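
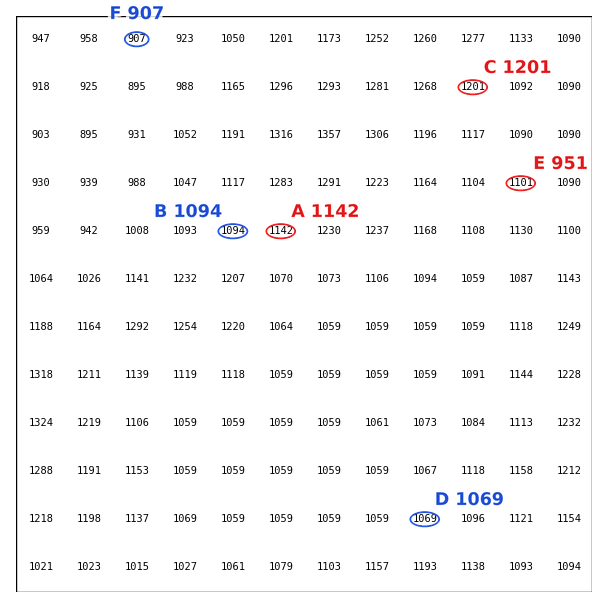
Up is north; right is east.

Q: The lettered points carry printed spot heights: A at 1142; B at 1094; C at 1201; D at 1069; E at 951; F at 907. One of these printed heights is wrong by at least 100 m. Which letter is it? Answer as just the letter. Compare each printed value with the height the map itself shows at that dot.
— E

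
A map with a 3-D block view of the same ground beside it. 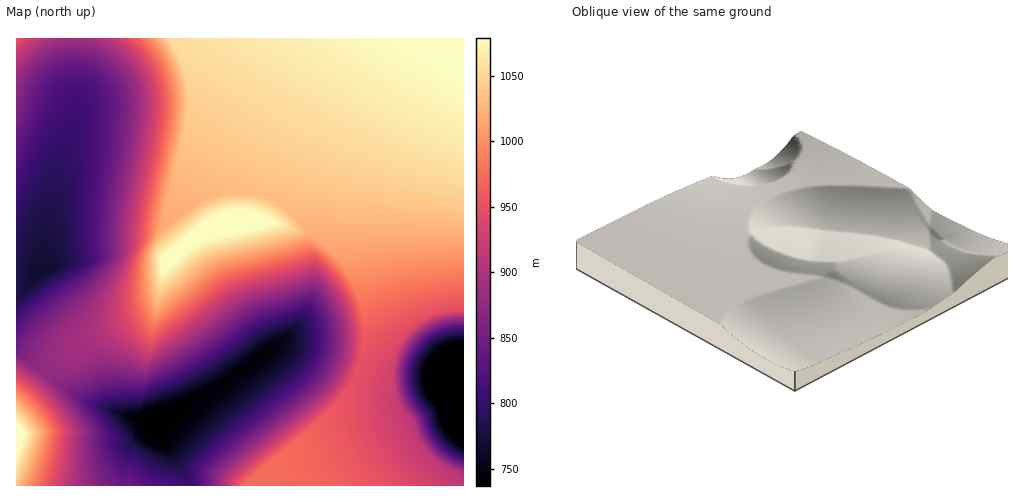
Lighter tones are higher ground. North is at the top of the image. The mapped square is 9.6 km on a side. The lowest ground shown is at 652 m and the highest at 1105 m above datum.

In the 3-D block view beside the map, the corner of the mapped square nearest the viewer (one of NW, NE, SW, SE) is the NW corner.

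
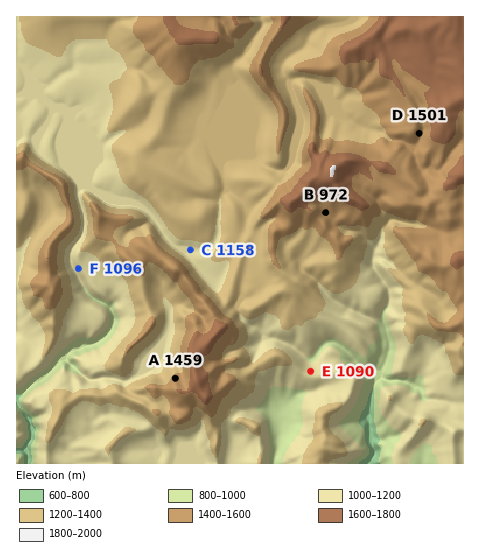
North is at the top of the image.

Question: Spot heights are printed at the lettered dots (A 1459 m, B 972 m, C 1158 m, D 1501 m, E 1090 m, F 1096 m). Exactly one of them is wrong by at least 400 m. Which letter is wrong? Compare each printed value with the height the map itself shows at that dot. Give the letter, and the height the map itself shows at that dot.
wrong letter B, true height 1472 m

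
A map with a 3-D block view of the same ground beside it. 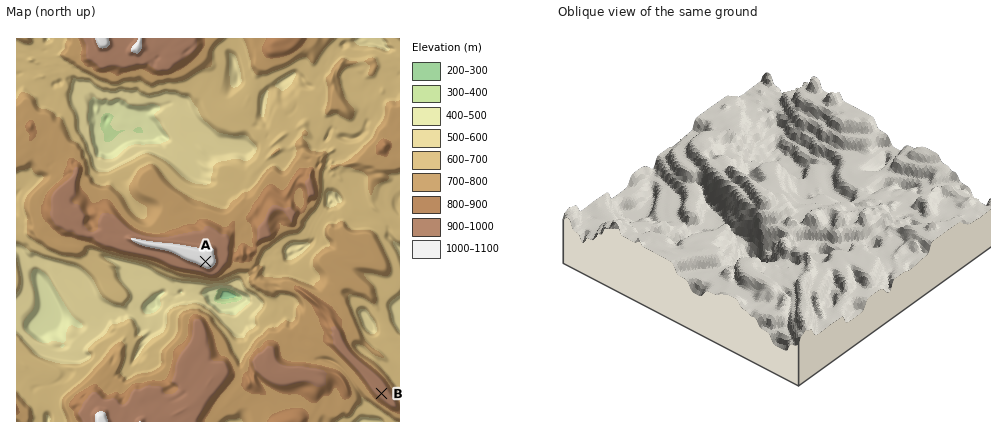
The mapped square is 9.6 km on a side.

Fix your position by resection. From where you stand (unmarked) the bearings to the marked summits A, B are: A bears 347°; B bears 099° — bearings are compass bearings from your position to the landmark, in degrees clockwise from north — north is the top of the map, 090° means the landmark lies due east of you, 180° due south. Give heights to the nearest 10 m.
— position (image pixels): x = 230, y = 370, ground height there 850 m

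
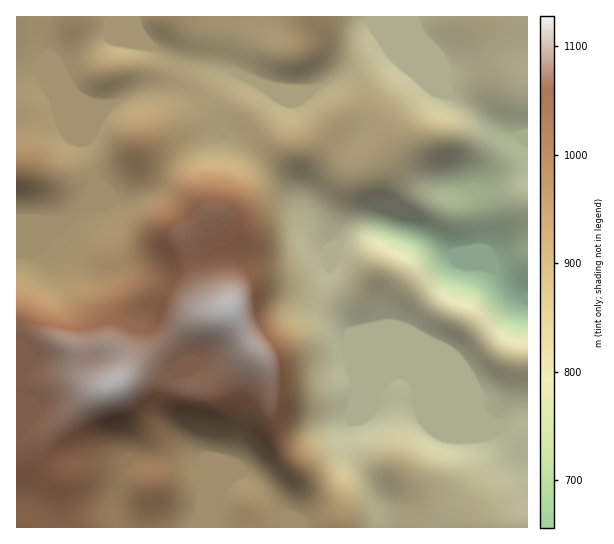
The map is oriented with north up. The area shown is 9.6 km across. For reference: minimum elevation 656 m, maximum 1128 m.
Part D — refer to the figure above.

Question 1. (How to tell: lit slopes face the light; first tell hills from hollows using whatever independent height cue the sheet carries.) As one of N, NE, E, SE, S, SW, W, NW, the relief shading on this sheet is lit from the N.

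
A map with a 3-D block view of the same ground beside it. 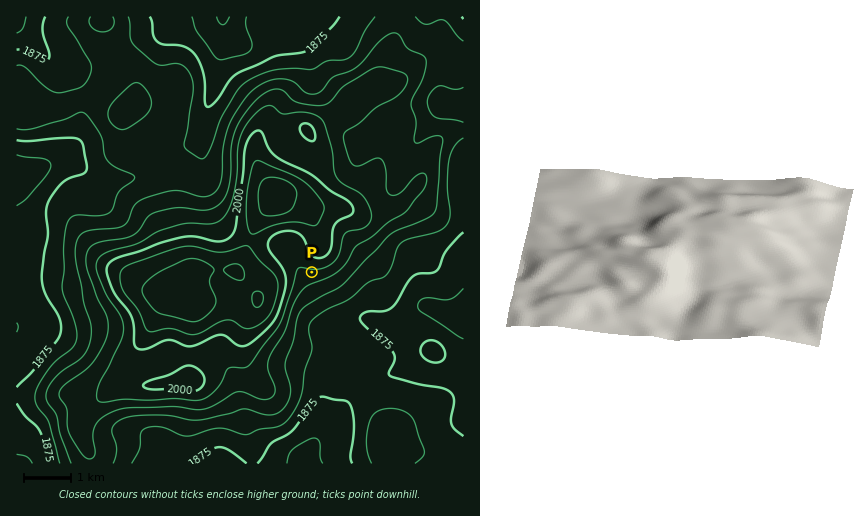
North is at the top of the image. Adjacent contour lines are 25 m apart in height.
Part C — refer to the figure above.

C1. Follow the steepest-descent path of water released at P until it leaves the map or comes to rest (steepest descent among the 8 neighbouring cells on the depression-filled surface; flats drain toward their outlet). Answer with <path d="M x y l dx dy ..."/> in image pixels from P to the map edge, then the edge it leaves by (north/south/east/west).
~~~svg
<path d="M312 272l0 12 21 21 1 3 10 11 25 0 14 6 17 0 20-18 12 0 8 5 11 3 12 1"/>
exit: east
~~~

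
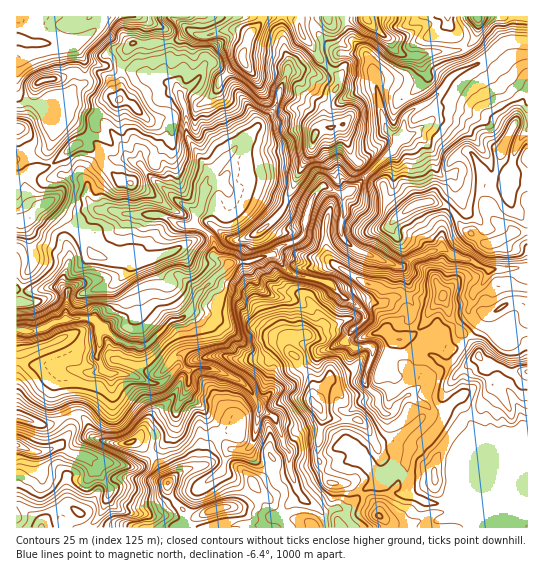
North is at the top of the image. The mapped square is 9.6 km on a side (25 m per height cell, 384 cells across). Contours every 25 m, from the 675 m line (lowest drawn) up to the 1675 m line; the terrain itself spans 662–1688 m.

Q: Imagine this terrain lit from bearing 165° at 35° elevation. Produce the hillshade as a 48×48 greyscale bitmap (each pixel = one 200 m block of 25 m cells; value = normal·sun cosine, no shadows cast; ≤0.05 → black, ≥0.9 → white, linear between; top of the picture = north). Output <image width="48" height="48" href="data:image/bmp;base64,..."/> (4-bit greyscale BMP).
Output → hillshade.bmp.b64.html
<image width="48" height="48" href="data:image/bmp;base64,Qk32BAAAAAAAAHYAAAAoAAAAMAAAADAAAAABAAQAAAAAAIAEAAATCwAAEwsAABAAAAAAAAAAAAAAABEREQAiIiIAMzMzAERERABVVVUAZmZmAHd3dwCIiIgAmZmZAKqqqgC7u7sAzMzMAN3d3QDu7u4A////AId5qrgyE1d5nO3cqpiGeHqqmIiZmJmZmIZXmZlERXiYZpu7qqh3iZmIiIiJmZmZmXVEdlhlVnq3QiRoqqmJq8p1Z3iamZmZmWdlVVaHZmm5hkNIqZmavMuXeIm7qZmZmXiHd3V3ZERry5Z3eJipqZmZmZmaqZmZmXZ3Z4d3dkEWq7h1WKiJqIiKqZiJqZmZmUVVV5vMzJUzaJhkWIhoqZmaqph4qZmZmXmoesy73bhTV4mYV3l3qpqqmah3qpmZmd3duJgwGJlkV4q7ZmqXrLu6iamHi6qqqdy7uWMAAXh1VnmadHiZrMy4d5mYeau7y5ZEeGRDADeFRXiJhaiqu7l2h4iZiJq7zFQzIzV2MAOGNnd2h4mamqh3qoiaqImrrGZmQ0Z3UgA4NmQ0umZniqh6q6mZupiqq2eId2ZmVFUWUyJZvLh2eph6urqYnMqqqniZmZeZh4mFhVm8zLumV3m3qaqpebupd5qqqqiqllaYiKu7u7qnQlSViqqpdop1Q3iruqh1ZkRWQyEjiqmalCSIerqZh1ZUVREmmqlovKQ0MgAEaZiLu4WMmaqZmWRoiLpiJGmazdpEVmQVZnZ3mtsmmImqqXeZmf/9eJvLq824V4dTRERFd3pDR4iruYmrqf///v/durzdl4ZCMiRXZBSXZoiMuYiJqaq92+/+27zNx3YiJFZ2Qli6mHd6qpd3iKuq2pvO7cu723URBFMBOLuphlZ3eqh3d73d7cur7+3M7bYgAAA2vcpjIjVVRph4iJvMy8zLve7u7Lp2MAOLzZQSSIQiRHvMy5qquqqpmave3c7v+1MkZjN6vetUabzu7cu7upmIiIdorNze//ogVkrN3d3arMu8zN3MupmYd3dTScdVrv6SWHirzMzcqqiJqrzdyoeHd2eZZ6ZBF93ESpQ0es3MuHiIeInOypmau7u7uIiFIY3XGJMjRa3dt3mYeXeLy6vO7uyruYmYY0zbEoVGZEermIiIiIdmmqvN7rq9uoiZhUnudblXhkI2eIiJmJmXiru6qazcu5mZl0bv7N+iVlQ0iImamIiau7uod83cy6mZmGS//9/3A0VVmZiamZh4vcqZmavMvLqZmYaP/+zdc0VVapebmLqFa7qqu6q6vcupiIds/+yayFZVNWd5psqXRZqrvMu63d3Kh4hnzuy5m4d2Q0ZWuJiJdHqszMu73u7sqHd1isy5nKqXdmZUikaZl2m8zJmazu7t7GdkVlmpvdqpiHd1R1ipmGi7uYiIm+7e/3V2aFNpq+25mIh2RnvLqWWIh5mad73O77RmaaZpmL7riId3Z0e8y4ZWeJqrlnzt7edWaMuZmJrdqIiIeEI2iXdnmaq7uFne28p4l5uqq7vN25iIh3QhNFeJu7u7u4esqryquGmrzdzN7tqIh4hlVDNovMzM3rh5q73MqpnMzcmave64iJmZmWEVZ3ic3upou7vLrNz92ph3iL7bqqqqqqYRIjWImqlmrNupvc3uuImYib7u3aqZmrpQATaoVVZkfdyZvL3siIipib7v7g=="/>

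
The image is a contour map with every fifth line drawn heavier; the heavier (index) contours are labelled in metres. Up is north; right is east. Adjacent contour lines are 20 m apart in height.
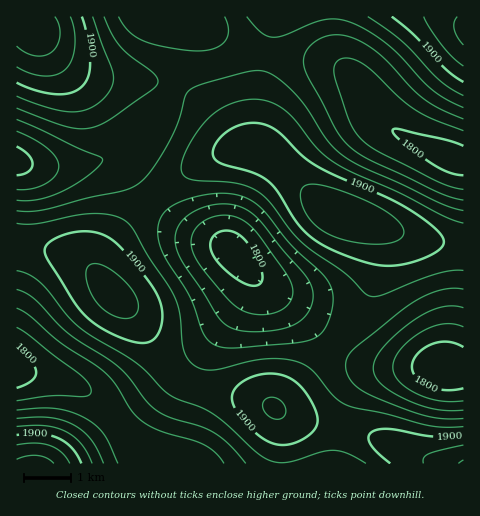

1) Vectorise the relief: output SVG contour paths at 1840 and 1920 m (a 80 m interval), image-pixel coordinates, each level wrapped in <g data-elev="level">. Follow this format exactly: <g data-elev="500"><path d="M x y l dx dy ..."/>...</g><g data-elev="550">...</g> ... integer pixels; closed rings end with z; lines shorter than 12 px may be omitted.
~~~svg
<g data-elev="1840"><path d="M118 463l-15-30-8-8-12-8-14-6-15-3-37 2"/><path d="M463 410l-15 1-14-2-29-10-15-8-9-7-6-8-2-8 3-10 8-11 14-15 18-13 12-7 13-5 12-1 10 2"/><path d="M250 332l-18-4-11-8-37-55-6-13-3-14 3-11 9-11 14-8 14-4 13 0 11 2 11 6 13 12 20 26 22 24 6 11 2 9-1 11-5 9-7 7-8 5-12 3z"/><path d="M17 308l12 8 33 28 43 28 11 13 16 26 10 10 19 10 43 14 12 8 8 10"/><path d="M463 200l-14-3-16-7-65-31-19-13-13-16-28-54-4-12 1-10 8-11 13-7 14-1 15 4 13 6 13 10 31 34 12 10 16 10 23 10"/><path d="M17 119l63 30 20 8 3 3-4 6-10 9-27 17-23 7-22 1"/><path d="M225 17l3 14-3 10-5 5-6 3-17 2-31-4-23-7-14-9-11-14"/></g><g data-elev="1920"><path d="M70 463l-9-11-12-7-14-2-18 2"/><path d="M463 445l-35 9-4 4-1 5"/><path d="M275 419l5 0 4-2 2-5-1-5-6-8-6-2-4 1-6 4 0 7 5 7z"/><path d="M119 318l11 0 7-5 1-8-3-11-10-12-14-12-12-6-9 1-3 4-1 7 2 9 4 10 12 14z"/><path d="M371 244l15 0 12-4 5-5-1-8-7-9-11-8-34-16-32-10-10 1-6 3-2 7 3 12 5 10 10 10 10 7 12 5z"/><path d="M17 67l14 6 14 3 11-1 10-6 6-9 3-14-1-15-4-14"/><path d="M424 17l6 11 13 19 10 11 10 8"/></g>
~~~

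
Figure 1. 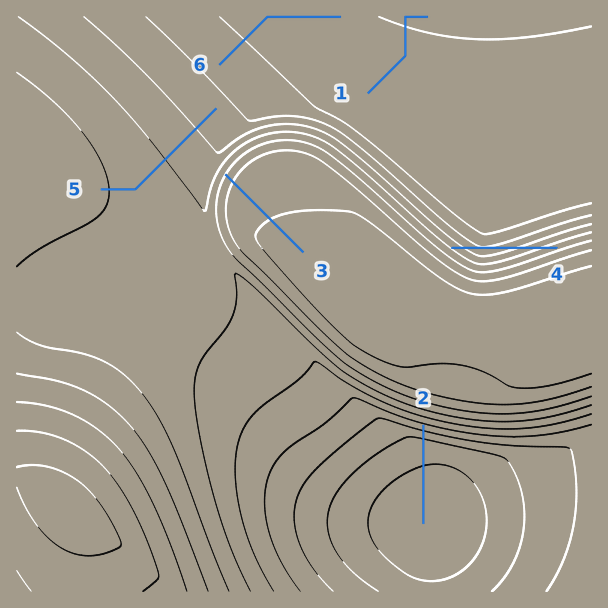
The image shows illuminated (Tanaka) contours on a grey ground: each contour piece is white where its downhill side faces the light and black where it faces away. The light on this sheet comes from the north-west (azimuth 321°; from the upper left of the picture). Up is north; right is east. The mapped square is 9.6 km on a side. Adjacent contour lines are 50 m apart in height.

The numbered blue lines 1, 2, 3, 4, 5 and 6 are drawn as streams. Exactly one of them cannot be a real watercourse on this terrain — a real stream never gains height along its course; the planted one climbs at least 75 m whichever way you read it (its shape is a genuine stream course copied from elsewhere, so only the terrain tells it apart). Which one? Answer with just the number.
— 4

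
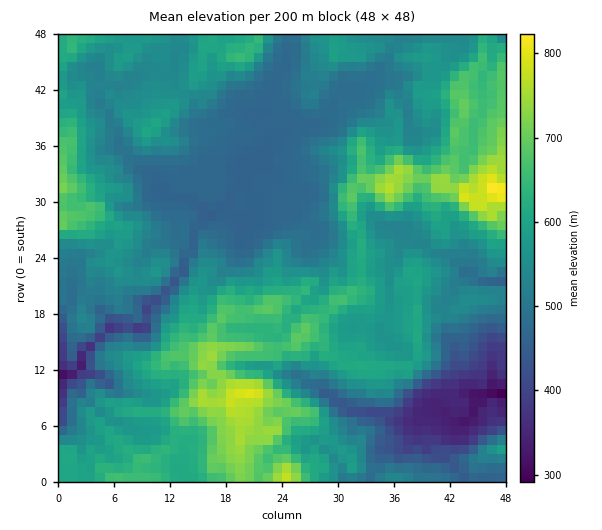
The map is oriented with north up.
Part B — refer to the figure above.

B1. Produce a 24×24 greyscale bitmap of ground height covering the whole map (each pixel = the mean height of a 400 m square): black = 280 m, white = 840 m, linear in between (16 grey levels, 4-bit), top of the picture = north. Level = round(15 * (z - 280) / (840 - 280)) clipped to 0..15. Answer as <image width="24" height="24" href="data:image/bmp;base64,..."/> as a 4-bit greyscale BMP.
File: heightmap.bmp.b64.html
<image width="24" height="24" href="data:image/bmp;base64,Qk2WAQAAAAAAAHYAAAAoAAAAGAAAABgAAAABAAQAAAAAACABAAATCwAAEwsAABAAAAAAAAAAAAAAABEREQAiIiIAMzMzAERERABVVVUAZmZmAHd3dwCIiIgAmZmZAKqqqgC7u7sAzMzMAN3d3QDu7u4A////AJmqqpm8vMmHZmZVVZiJmZm8uqiIZEREZ2eIiJm8zJiHZDIiNVeImbvN27p1QyIiIkZ3iKzN3KdVZkIiESRHiZvMuWZoiHUyIjNomqzKmYiZmYhUM0RWaKu7qqqYiIhVQ1dER5m6qqqYiIhmVWZmRYiqq6mpmIh3dmZndmiIiZmJmIh2Zmd3d1d2eHd4mIh2Z3d4dlZlV2ZomHd3eKmIdlVVVVVoh3eImrqXZVVVVVVqiYiazbqIZVVVVVVqrLq93rmHVVVVVVVpvMvL3ah2ZmVVVVZ4qaiqvKh2iHZVVVVnmHeLq5h3iHZVVVVWZ3eLq4d3eHdlVVZVZ3ibq4d3d3h2ZWZlZmiKqod4d3iJhVeHdniIqpmIh3iZl1eId3d3mA=="/>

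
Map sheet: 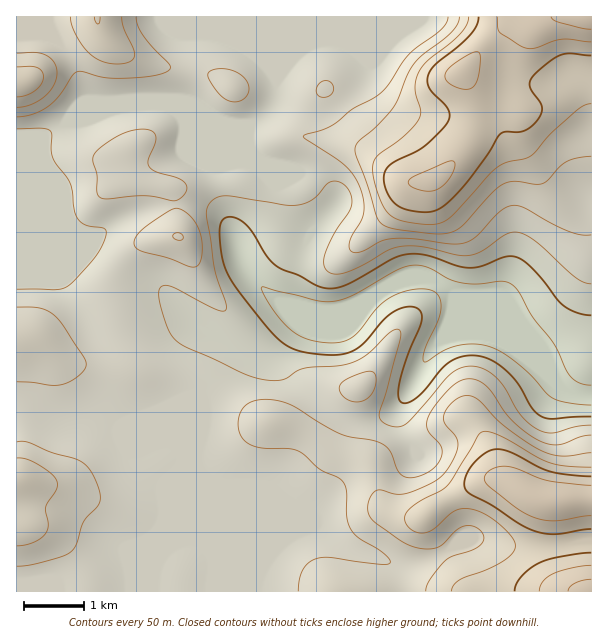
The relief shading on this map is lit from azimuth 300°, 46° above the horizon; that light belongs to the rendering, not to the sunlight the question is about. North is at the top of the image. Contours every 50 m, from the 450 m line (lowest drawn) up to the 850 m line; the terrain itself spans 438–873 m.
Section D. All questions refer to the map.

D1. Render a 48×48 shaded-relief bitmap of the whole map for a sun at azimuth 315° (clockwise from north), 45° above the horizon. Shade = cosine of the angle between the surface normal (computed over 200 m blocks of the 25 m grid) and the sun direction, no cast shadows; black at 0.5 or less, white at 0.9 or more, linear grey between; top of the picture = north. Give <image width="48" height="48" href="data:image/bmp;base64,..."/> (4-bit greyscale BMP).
<image width="48" height="48" href="data:image/bmp;base64,Qk32BAAAAAAAAHYAAAAoAAAAMAAAADAAAAABAAQAAAAAAIAEAAATCwAAEwsAABAAAAAAAAAAAAAAABEREQAiIiIAMzMzAERERABVVVUAZmZmAHd3dwCIiIgAmZmZAKqqqgC7u7sAzMzMAN3d3QDu7u4A////AHiIiId4iIiIiIiImqqZmYiau6qaq7vLu3d3iId4iIiIiIiImqqZmZiau7qqq7zMy1Vmd3eIiIiIiIiImaqZmYiImqu7q7u8zERVZ3eIiIiIiIiIiZmZiHdlZ5mqqpmZqmVVZnd3iIiIiIiIiImYh3dlRGiJmHZmZ3dmZmd3eIiIiIiIiIiZh3iHQ0Z3dmVDM4d2Zmd3eIiIiIiIiIiZmZmqdDRWZmVUM2ZmZmd3iIiIiIiIiIiKqprMuWVWZ3iHd2ZmZnd4iIiIiIiIiHeJqpm93Lh3iJmqqnd3d3eIiIiIiIh4iId4mYis3typmZq7zJiIiHeIiIiIiHd3eId4mHeKze7bqZmrzKmZmIiIiIiIiHd2d4iImYd4m93cqZmsy5mJmIiIiIiIiIdmZ4iJmZiIiavLqIm8zIiIiIiIiIiIiZh3Z4iIiZmqmImph4m83Yh3eIiIiIiIiaqYiIiHdnm8y5mHdnirzHd3d3d3d4iIiaqqmIiHVEe97bqHZmeaqnd3d3d3d3iIiZqqqZmYdCON7tuHZmeIiHd3Z3d3d3eIiJmaqpqqliFa7uyYdneId2Z3d3iId3iIiIiZmqu8yVEnzuyph3iIh2Znd4iIiIiIiIiImrvN3IMUnNy5iIiIiHd3eIiIiIiIiIiIiaq87bYiabupmIiIiIh3eIiId3iIiHd3iJmaztlCR4mYiIiIiJmHeIiHd3d4d3d3iIiInNyENoiIiIiId6qYiIiHd3d3d3d3iHd3isy4VniIiIiId6qZmYh3d3d3d2d3d2VEZ5u6h3d3iIiId5mZmph3d3d2Zmd3ZmUxJGiZh2Zmd4iId4iIiqmHZmZlRWiHZ3dSACVndlREV4iHd4iIiKqHZmZUNHiHd5mFIAEkREMzRneHd4iIiJqodmZTJHiId5qpYgAAEiIiRXd3d4iIiImqqYdTJHiId4q7ljEAASMzRWd3d4iIh3eau7l0NGeIdnm8uWMhESMzRWd3d4iIiGVomql1RWd3dmeby4ZDMhIzRWd3d4iImYZWZ4dlVWd3d2Z6u5dlQhEjRWd2d4iImZh3d3dmZ3d4iHZoqqmHZCESRWZmZoiIiZiIiIiHiIiIiIdnm7uph0ISNVZmZoiIiYiHd4iIiIiHd3d3m8y7qXQiNFVWZoiJmZmHZmiIiIiHdnd4q8zLupZDRVRWZ4iJqqqphleIiIiYd3iaq7u7u6hlVURFZ1Z4mau6qHeIiIiamYmqqqu7u6l2ZlQ0VhJGiImqqYeId2eKqYiaq7qqqph3d2VERQADZ4iIiIiIdlVomYeJq7upmId3eIdlVSEBNmZmZmd3h2VnmZh4msy6h3ZmeId3dnUhNVVERVZniYZ3mpmHib3cuXZmd3d3d6lkVlVERWeImYh4iamIiKzu7KhmZ2VWd7qHd2VVZ4iZmYiIiJmYiJvf/9p2ZmREVaqYiHZmZ4mZmIiIiIiIiIm9//2nd2QzRIiImYdlZ4iIiIiIiIiIiIib3v/JiHZURIiJmYZVZ4iIiIiIiIiIiIiJvf/bmIhlVQ=="/>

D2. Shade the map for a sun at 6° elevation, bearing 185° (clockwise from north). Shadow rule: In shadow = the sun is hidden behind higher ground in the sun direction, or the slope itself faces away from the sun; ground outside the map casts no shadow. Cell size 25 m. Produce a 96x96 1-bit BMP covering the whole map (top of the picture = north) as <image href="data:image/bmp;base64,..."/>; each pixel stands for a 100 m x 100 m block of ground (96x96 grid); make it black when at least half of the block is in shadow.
<image width="96" height="96" href="data:image/bmp;base64,Qk2+BAAAAAAAAD4AAAAoAAAAYAAAAGAAAAABAAEAAAAAAIAEAAATCwAAEwsAAAIAAAAAAAAA////AAAAAAAAAAAAAAAAAAAAAAAAAAAAAAAAAAAAAA8AAAAAAAAB4AAAAf8AAAAAAAAH8AD4B/8AAAAAAAAP4AD+D/8AAAAAAAAPgAB+B/8AAAAAAAAOAAB+A/8AAAAAAAAAAAAcAf8AAAAAAAAAAAAAAH8AAAAAAAAAAAAAAB8AAAAAAAAAAAAAAAMAAAAAAAAAAAAAAAAAAAAAAAAAAAAAAAAAAAAAAAAAAAAAAAAAAAAAAAAAAfgAAAAAAAAAAAAAA/4AAAAAAAAAAAAAA/8AAP8AAAAAAAAAA/8AA/8AAAAAAAAAA/+AD/8AAAAAAAAAA//AH///gAAAAAAAAf//////gAAAAAAAAf//////gAAAAAAAAP//////gAAAAAAAAP//////AAAAAAAAPH//////AAAAAAAAfj4f///+AAAAAAAA/wAP///8AAAAAAAAf4AH//9wAAAAAAAAP8AH//9gAAAAAAAAD/AH//8AAAAAAH8AB/4P//8AAAAAAf8AAf////8AAAAAA/8AAP////8AAAAAA/4AAP////8AAAAAA/4AAH////8AAAAAAfwDgH////8AAAAAAfw/4D////8AAAAAAP3/8B////8AAAAAAH//8B////8AAAAAAB//8A////8AAAAAAA//+A////8AAAAAAB//+Af///8AAAAAAD///Af///8AAAAAAH///gP///8AAAAAAP///wP////8AAAAAf///4H////+AAAAA////+H////+AAAAB/h///D////+AAAAD+AD//j//+D+AAAAD8AA//h//4D+AAAAH4AAP/g//gD8AAAAPwAAD/ge/AB4AAAAPwAAA/AAcAAAAAAAPgAAAOAAAAAAAAAAPAAAAAAAAAAAAAAAPAAAAAAAAAAAAAAAOAAAAAAAAAAAAAAAAAAAAAAAAAAAAAAAAAAAAAAAAAAAAAAAAAAAAAAAAAAAAAf/AAAAAAAAAAAAAAf/AAABAAAAAAAAAAP+AAAAAAAAAAAAAAH+AAAAAAAAAAAAAAA8AAAAAAAAAAAAAAAAAAAAAAAAAAAAAAAAAAAAAAAAAAAAAAAAAAAAAAAAAAAAAAAAAAAAAAAAAAAAAAB/AAAAAAAAAAAAAAB+AAAAA+AAAAAAAAB8AAAAB/gAAAAAAAA4AAAAD/gAAAAAAAAgAAAAD/gAAAAAAAAAAAAAD/gAAAAACAAAAAAAD/gAAAAAH/gAAAAAB/gAAAAAD/8AAAAAB/AAAAAAA/+AAAAAA/AAAAAAAf+AAAAAA+AAAAAAAH8AAAAAEIAAAAAAAA4AAAAAOAAAAAAAAAAAAAAAHAAAAAAAAAAAAAAAHAAAAAAAAAAAAAAADAAAAAAAAAAAAAAAAAAAAADgAAAADgAAAPAAAAD8AAAAHgAAAP8AAAD+AAAAPgAAAP/AAAD+AADAPAAAAP/gAAD+AAfAGAAAAP/wAAD+AB/AAAAAAH/4AAD8AD+AAAAAAH/4AAD8AD8AAAAAAH/4AAB4AB4AAAAAAD/4AABwAAAAAAAAAD/4AAA="/>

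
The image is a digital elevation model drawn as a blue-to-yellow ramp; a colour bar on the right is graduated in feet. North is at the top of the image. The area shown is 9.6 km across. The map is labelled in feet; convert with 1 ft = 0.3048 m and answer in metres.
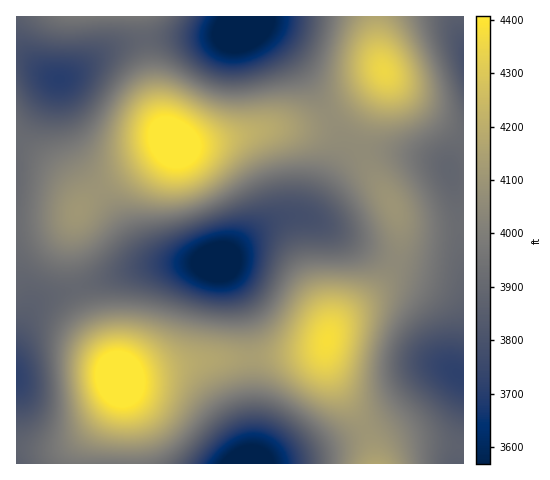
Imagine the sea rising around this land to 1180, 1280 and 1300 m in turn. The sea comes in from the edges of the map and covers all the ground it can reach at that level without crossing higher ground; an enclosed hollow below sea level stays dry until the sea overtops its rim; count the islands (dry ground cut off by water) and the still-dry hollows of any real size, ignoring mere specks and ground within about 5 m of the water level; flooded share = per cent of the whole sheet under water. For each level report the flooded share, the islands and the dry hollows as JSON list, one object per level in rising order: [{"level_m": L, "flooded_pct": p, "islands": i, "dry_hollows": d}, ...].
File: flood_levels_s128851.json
[{"level_m": 1180, "flooded_pct": 17, "islands": 0, "dry_hollows": 1}, {"level_m": 1280, "flooded_pct": 85, "islands": 4, "dry_hollows": 0}, {"level_m": 1300, "flooded_pct": 90, "islands": 4, "dry_hollows": 0}]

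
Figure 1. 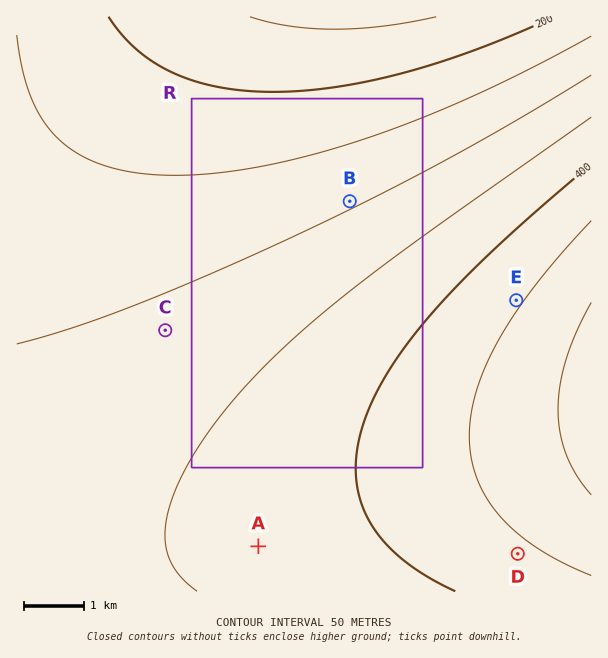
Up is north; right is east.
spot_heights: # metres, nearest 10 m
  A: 370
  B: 290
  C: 310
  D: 440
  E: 440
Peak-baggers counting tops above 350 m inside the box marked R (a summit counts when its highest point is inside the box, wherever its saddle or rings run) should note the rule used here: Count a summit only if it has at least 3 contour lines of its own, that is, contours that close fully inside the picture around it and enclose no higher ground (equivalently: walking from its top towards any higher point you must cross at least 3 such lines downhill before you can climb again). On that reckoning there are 0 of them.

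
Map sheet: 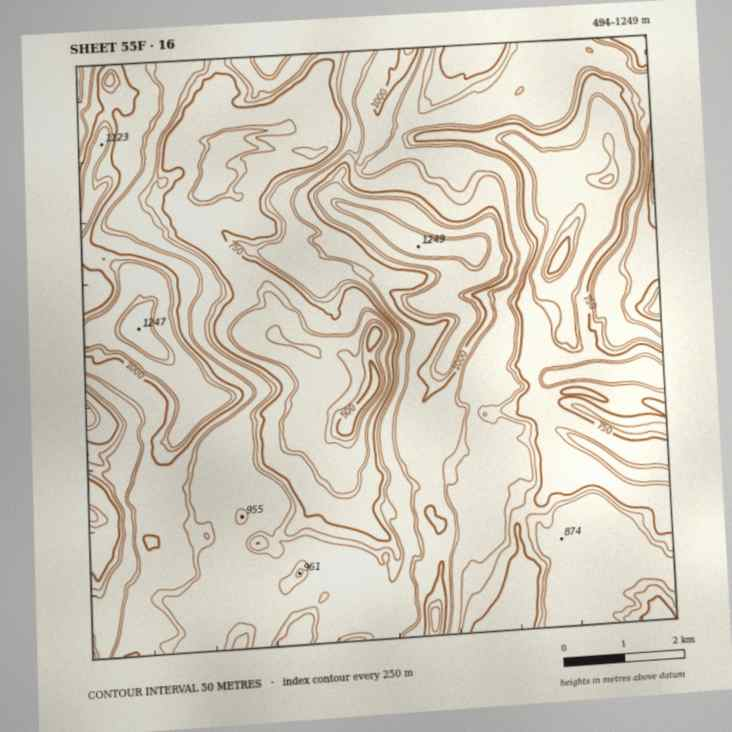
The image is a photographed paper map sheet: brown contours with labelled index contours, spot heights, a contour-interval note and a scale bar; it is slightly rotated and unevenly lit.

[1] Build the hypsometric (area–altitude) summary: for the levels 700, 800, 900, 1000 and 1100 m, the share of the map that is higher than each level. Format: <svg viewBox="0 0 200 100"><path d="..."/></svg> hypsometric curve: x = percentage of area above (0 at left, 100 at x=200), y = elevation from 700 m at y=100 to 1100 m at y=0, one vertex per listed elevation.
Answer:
<svg viewBox="0 0 200 100"><path d="M174 100l-49-25-66-25-35-25-10-25"/></svg>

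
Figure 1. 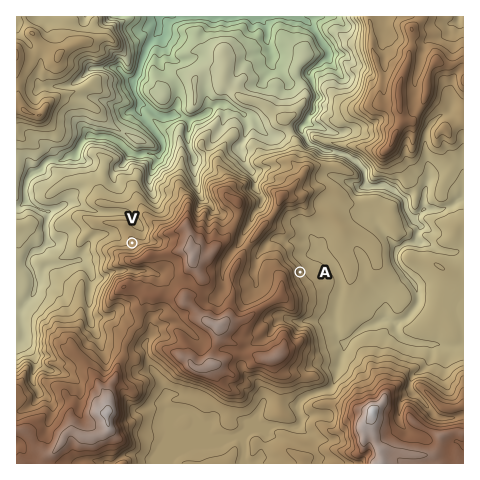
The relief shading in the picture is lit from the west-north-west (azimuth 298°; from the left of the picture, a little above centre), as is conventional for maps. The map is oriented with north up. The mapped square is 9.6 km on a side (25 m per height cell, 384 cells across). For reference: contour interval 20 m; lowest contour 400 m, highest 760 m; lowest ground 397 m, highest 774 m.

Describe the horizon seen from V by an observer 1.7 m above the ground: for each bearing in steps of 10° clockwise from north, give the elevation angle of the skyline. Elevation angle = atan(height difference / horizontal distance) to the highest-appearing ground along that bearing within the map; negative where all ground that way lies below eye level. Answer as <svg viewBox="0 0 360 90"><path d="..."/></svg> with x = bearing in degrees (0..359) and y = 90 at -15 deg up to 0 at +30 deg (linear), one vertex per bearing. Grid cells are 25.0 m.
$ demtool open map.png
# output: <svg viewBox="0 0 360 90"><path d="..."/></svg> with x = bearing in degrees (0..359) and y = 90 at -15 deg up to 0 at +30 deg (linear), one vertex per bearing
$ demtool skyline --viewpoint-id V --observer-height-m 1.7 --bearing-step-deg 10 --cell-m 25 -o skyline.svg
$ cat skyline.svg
<svg viewBox="0 0 360 90"><path d="M0 64l10 0 10-2 10-2 10-2 10-1 10-3 10-5 10 0 10 0 10-1 10-7 10-4 10-2 10 0 10 1 10 0 10 1 10 1 10 1 10 2 10 2 10 4 10 3 10 4 10 4 10 5 10 1 10 0 10 1 10-1 10-1 10-3 10 0 10 0 10 1"/></svg>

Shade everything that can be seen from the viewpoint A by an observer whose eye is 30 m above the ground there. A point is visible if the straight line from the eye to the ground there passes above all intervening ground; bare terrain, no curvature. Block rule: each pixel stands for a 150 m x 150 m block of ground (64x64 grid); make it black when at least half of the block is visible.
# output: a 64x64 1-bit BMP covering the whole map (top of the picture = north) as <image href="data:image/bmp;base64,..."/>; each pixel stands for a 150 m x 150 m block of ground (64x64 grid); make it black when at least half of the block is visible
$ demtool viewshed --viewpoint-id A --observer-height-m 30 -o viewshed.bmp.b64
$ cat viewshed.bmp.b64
<image width="64" height="64" href="data:image/bmp;base64,Qk0+AgAAAAAAAD4AAAAoAAAAQAAAAEAAAAABAAEAAAAAAAACAAATCwAAEwsAAAIAAAAAAAAA////AAAAAAAAAAAAAAAAAAAAAAAAAYAAAAAAAAAGAAAAAAAAAAAAAAAAAAAAAAANAAAAAAAGwAcAAAAAAALAAAAAAAAAA2AAAAAAAAAH8B8AAAAAAAf4PwAAAAAAB/g/AAAAAAAH/n8AAAAAAB/+PwAAAAAAA/8fAAAAAAAD/98AAAAAAB///wAAAAAAD///AAAAAACH//4AAAAAAEZ//gAAAAAABx/+AAAAAAAHx/8AAAAAAAfmfwAAAAAAD/8/AAAAAAA//z8AAAAAA///PwAAAAAD//4/AAAAAAP//H8AAAAAA//4fAAAAAAD//j4AAAAAAf/8fAAAAAAA//wAwAAAAAB//AfAAAAAD//4B8AAAAAH/8EHgAAAAAP/gwfAAAAAAf8HA8AAAAAB8A8AwAAAAAHwnANAAAAAAJ+ABgAAAAAAAgBmAAAAAAAAAOeAAAAAAABH94AAAAAAAQf3gAAAAAAAD+fAAAAAAAAfp8AAAAAAACEnwAAAAAAAASUAAAAAAAADIwAAAAAAAAQAAAAAAAAAP4AAAAAAAAB/gAAAAAAAAA2AAAAAAAAAAYAAAAAAAAABgAAAAAAAAAAAQAAAAAAAAAAAAAAAAAAEAAAAAAAAAAwAAAAAAAAAGAAAAAAAAAAYAAAAAAAAABgAAAAAAAAAGAAAAAAAAAAYAAAAAAAAABAAA=="/>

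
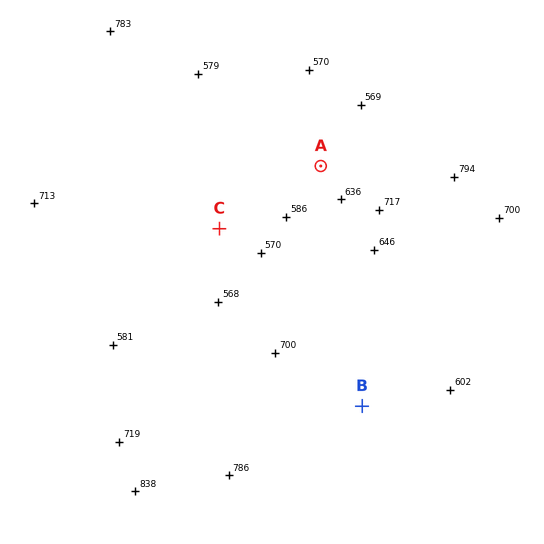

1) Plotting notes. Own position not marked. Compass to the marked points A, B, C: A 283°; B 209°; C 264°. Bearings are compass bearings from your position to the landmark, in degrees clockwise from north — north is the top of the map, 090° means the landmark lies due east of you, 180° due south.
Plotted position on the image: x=475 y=202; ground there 760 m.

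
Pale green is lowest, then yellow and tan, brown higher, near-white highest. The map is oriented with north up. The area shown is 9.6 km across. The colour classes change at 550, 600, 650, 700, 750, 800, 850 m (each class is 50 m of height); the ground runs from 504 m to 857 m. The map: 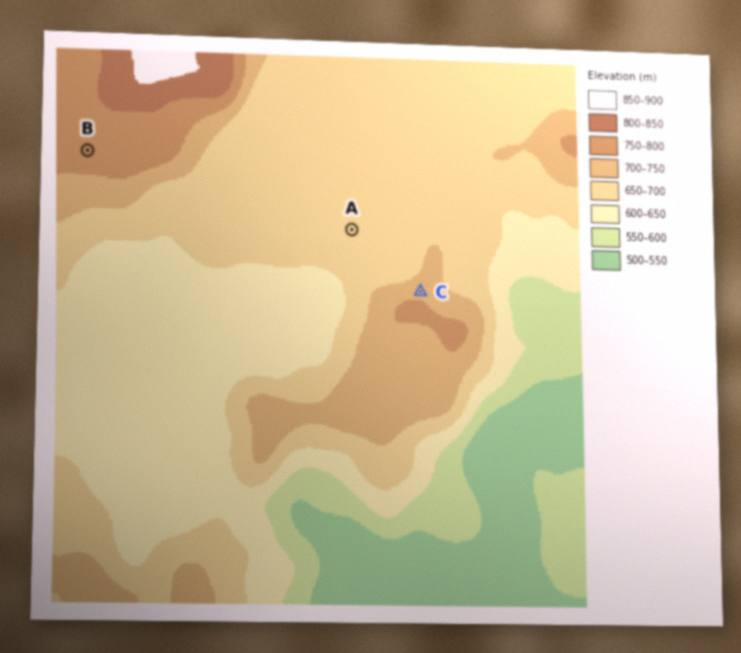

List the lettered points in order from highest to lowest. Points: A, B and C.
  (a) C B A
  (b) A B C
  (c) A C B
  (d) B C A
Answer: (d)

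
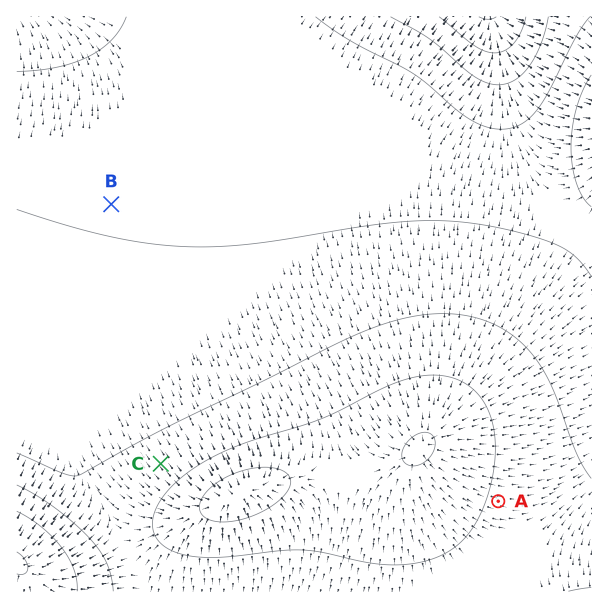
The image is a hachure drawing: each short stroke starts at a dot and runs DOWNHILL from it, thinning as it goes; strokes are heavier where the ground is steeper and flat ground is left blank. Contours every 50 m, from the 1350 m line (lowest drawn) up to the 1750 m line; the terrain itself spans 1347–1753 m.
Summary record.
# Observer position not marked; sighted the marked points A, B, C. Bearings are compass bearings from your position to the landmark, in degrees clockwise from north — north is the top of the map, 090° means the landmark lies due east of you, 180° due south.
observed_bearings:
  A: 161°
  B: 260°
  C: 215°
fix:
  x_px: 378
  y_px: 156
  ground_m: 1530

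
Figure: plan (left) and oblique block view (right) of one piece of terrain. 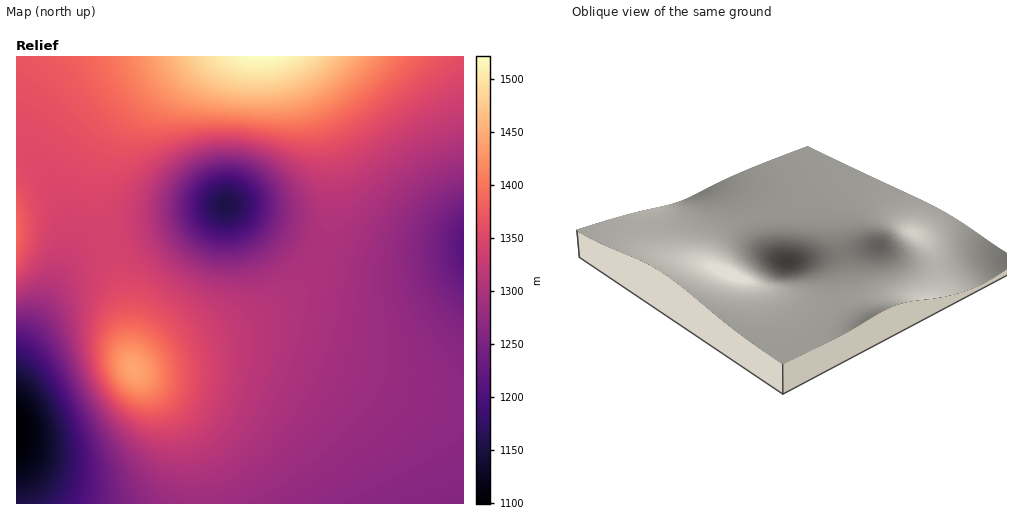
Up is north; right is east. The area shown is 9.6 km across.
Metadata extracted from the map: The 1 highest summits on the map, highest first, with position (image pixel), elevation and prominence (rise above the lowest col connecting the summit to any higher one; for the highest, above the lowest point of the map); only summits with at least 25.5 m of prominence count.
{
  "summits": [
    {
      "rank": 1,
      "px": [133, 369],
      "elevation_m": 1443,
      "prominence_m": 103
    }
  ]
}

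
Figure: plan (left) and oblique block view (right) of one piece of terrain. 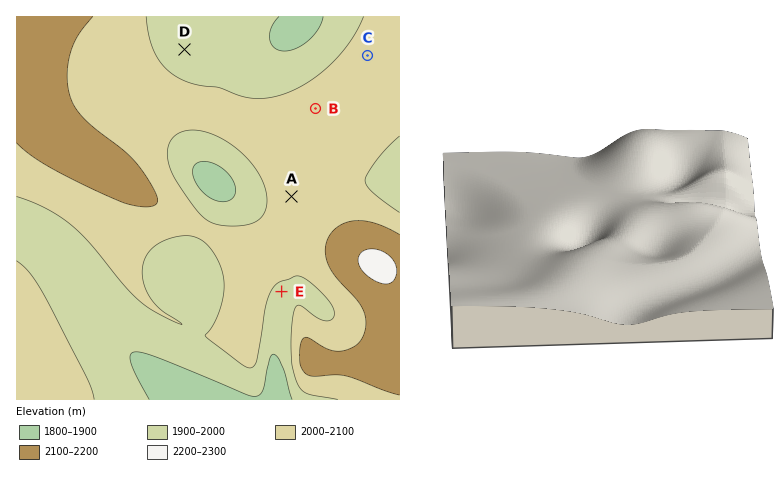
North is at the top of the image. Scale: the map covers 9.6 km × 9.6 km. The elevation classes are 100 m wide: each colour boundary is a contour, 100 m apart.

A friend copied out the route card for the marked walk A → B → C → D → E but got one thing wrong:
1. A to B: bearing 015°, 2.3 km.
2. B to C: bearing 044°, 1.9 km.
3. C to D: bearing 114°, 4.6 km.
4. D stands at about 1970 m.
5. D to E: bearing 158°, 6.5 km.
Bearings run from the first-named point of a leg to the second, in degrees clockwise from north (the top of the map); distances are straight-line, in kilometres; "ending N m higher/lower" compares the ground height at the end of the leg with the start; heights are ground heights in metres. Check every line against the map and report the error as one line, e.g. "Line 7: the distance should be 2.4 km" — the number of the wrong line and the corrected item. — Line 3: the bearing should be 272°.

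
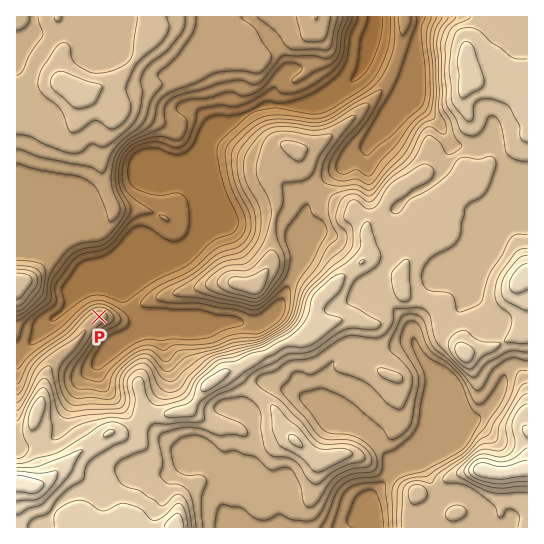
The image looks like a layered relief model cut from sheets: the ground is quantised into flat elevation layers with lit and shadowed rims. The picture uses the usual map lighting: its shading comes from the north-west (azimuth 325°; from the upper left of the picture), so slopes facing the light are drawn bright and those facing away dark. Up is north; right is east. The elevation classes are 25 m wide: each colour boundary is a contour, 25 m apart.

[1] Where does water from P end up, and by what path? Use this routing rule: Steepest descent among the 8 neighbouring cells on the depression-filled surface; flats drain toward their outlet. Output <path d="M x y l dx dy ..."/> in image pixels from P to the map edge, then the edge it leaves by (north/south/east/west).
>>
<path d="M99 317l15-15 0-3 8 0 67-66 0-3 1-1 0-59 36-36 1 0 24-23 6-2 13-2 1-1 39 0 1-1 4 0 12-6 12-8 4-4 2 0 5-5 1 0 8-8 6-9 2-11 2-1 1-10 3-5 1-9 1-2 0-10"/>
exit: north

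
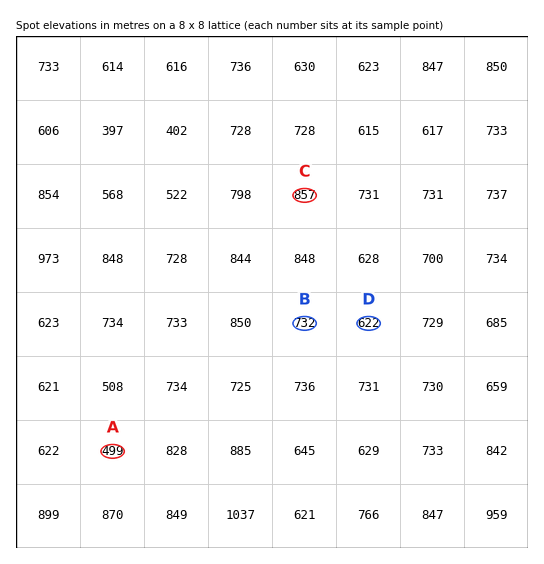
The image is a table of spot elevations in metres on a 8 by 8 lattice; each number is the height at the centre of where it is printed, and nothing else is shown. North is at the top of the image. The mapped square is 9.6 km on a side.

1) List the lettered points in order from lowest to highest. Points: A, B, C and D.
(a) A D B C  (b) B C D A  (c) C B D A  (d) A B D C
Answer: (a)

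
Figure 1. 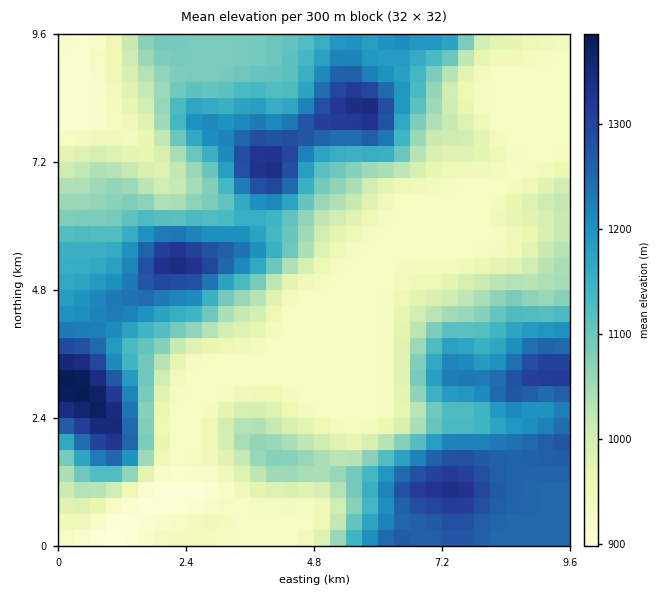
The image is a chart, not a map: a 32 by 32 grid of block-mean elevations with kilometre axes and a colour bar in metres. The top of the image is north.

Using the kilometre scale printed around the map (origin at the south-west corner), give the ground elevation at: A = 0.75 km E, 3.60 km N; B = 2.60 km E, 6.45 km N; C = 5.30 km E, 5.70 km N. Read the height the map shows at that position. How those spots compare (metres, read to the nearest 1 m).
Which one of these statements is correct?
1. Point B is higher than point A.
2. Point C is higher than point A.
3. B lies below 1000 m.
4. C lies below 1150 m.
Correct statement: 4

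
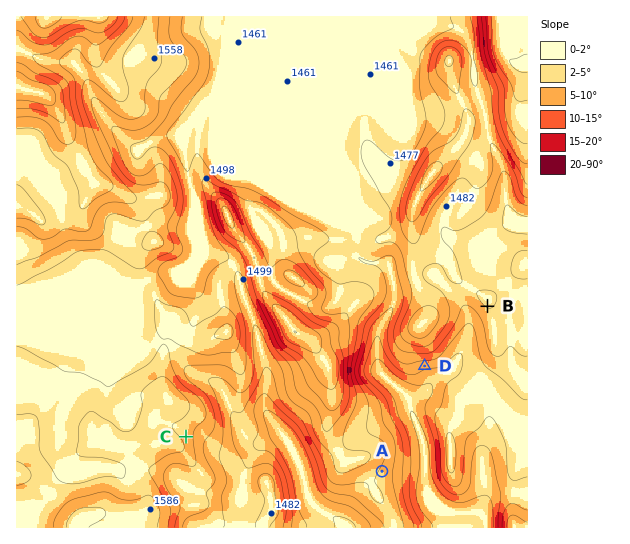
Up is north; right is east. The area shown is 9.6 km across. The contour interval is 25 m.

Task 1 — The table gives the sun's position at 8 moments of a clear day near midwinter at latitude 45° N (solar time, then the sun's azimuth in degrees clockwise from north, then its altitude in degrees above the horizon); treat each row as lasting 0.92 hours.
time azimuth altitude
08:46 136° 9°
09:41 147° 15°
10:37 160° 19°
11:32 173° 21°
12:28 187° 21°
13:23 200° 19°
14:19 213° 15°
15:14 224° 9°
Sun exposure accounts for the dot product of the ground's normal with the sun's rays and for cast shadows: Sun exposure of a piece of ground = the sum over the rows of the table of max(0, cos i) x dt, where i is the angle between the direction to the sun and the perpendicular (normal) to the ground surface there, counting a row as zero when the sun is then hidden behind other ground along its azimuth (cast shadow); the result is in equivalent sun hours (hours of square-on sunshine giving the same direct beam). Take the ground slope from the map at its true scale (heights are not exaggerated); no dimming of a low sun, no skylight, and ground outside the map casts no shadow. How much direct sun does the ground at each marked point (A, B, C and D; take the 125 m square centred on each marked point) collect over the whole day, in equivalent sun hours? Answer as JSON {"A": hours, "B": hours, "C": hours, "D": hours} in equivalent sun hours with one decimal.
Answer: {"A": 2.2, "B": 2.3, "C": 1.8, "D": 2.9}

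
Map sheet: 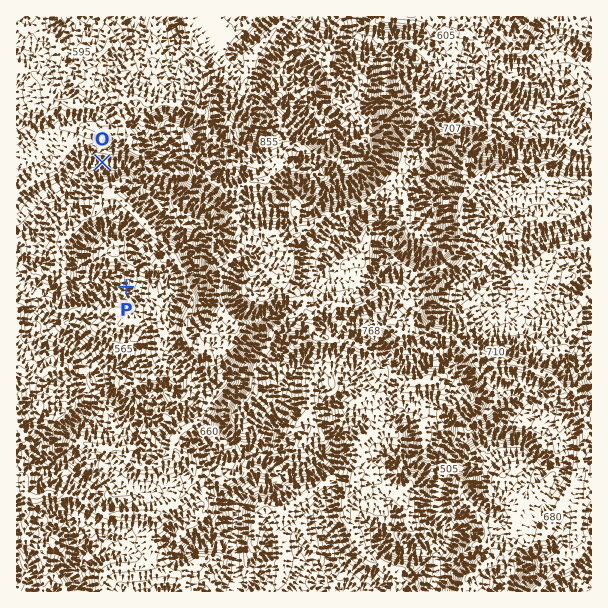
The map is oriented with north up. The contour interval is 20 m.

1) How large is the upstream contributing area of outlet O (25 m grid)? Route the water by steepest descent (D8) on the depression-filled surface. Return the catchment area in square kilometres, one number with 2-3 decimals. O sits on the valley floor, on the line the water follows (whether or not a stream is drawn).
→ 5.522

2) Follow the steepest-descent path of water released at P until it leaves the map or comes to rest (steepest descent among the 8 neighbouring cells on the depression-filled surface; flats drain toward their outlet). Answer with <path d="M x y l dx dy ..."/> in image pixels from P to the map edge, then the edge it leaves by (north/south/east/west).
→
<path d="M126 287l-4 0-8-8-19 0-3 3-11 2-12 12-9 3-1-2-5 0-9-4-13 0-3-3-5-2-7-7"/>
exit: west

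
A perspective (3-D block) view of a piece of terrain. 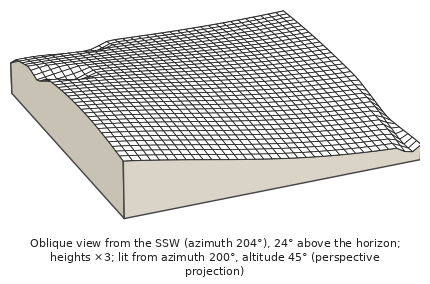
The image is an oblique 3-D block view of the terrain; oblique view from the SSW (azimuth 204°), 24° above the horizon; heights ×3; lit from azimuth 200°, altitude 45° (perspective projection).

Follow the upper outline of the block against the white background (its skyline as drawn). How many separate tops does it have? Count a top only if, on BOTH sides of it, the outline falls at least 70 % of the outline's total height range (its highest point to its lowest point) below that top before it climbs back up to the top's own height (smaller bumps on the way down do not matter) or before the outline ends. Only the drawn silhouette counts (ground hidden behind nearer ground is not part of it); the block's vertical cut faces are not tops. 0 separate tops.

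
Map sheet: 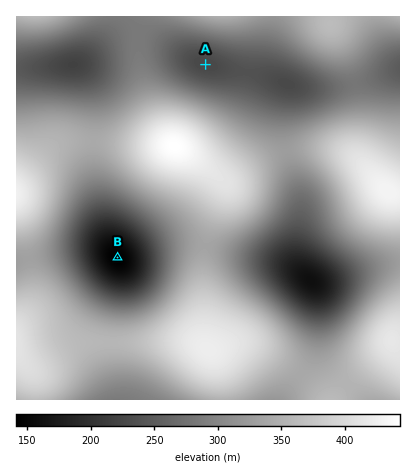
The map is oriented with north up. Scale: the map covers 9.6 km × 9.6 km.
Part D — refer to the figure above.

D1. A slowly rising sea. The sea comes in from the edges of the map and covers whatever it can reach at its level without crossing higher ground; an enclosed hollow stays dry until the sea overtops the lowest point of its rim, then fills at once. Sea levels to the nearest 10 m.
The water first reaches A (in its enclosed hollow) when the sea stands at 280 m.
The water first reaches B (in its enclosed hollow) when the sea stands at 330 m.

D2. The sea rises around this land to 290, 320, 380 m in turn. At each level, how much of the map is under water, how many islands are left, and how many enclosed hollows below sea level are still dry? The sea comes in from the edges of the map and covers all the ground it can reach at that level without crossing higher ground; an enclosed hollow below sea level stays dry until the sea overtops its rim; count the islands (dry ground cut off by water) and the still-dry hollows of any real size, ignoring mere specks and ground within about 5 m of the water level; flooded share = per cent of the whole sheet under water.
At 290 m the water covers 16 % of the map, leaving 0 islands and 2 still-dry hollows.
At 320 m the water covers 24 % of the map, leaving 0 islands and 2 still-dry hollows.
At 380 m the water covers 82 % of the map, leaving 2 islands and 0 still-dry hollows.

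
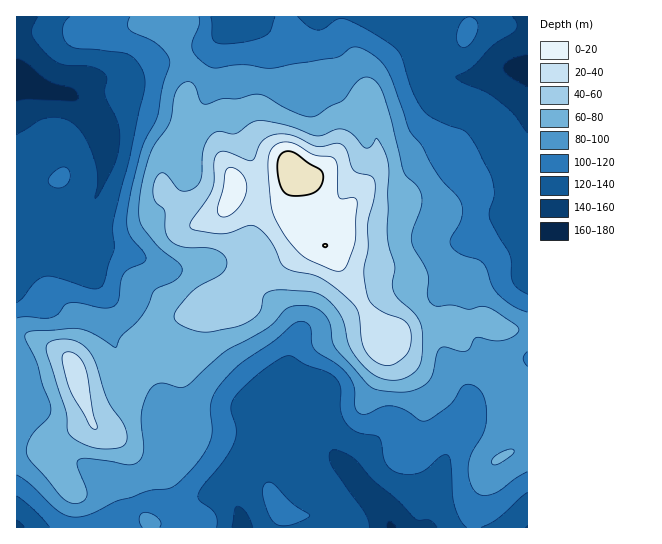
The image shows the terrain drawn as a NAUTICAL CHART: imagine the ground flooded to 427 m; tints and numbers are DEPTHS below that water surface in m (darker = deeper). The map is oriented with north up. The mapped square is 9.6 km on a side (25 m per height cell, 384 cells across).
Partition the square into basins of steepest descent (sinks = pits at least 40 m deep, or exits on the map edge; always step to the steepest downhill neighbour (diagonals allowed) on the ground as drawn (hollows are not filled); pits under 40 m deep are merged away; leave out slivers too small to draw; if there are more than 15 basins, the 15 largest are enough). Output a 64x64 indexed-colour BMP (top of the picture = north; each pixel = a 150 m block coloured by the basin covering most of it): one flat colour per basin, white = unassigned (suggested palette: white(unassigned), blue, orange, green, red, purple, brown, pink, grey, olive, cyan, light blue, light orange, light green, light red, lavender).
<image width="64" height="64" href="data:image/bmp;base64,Qk12CAAAAAAAAHYAAAAoAAAAQAAAAEAAAAABAAQAAAAAAAAIAAATCwAAEwsAABAAAAAAAAAA////ALR3HwAOf/8ALKAsACgn1gC9Z5QAS1aMAMJ34wB/f38AIr28AM++FwDox64AeLv/AIrfmACWmP8A1bDFAEREREREREREQRERERERERERERERERERERERERERERERREREREREREQRERERERERERERERERERERERERERERERFEREREREREQREREREREREREREREREREREREREREREREURERERERERBERERERERERERERERERERERERERERERERRERERERERBERERERERERERERERERERERERERERERERFEREREREREEREREREREREREREREREREREREREREREREUREREREREQRERERERERERERERERERERERERERERERERRERERERERBERERERERERERERERERERERERERERERERFEREREREREEREREREREREREREREREREREREREREREREUREREREREQRERERERERERERERERERERERERERERERERERFEREREQRERERERERERERERERERERERERERERERERERERREREQRERERERERERERERERERERERERERERERERERERERFEEREREREREREREREREREREREREREREREREREREREREREREREREREREREREREREREREREREREREREREREREREREzERERERERERERERERERERERERERERERERERERERERETMzERERERERERERERERERERERERERERERERERERERETMzMxERERERERERERERERERERERERERERERERERERERMzMzMREREREREREREREREREREREREREREREREREREREzMzMxEREREREREREREREREREREREREREREREREREREzMzMzMRERERERERERERERERERERERERERERERERERETMzMzMzERERERERERERERERERERERERERERERERERETMzMzMzMRERERERERERERERERERERERERERERERERETMzMzMzMzEREREREREREREREREREREREREREREREREzMzMzMzMzMRERERERERERERERERERERERERERERETMzMzMzMzMzMzERERERERERERERERESIiERERERERERMzMzMzMzMzMzMxERERERERERERERERIiIiIiIiESIiIzMzMzMzMzMzMzMRERERERERERERERIiIiIiIiIiIiIjMzMzMzMzMzMzMzMxEREREREREREREiIiIiIiIiIiIiMzMzMzMzMzMzMzMzMzEREREREREREiIiIiIiIiIiIiIzMzMzMzMzMzMzMzMzMxEREREREREiIiIiIiIiIiIiIjMzMzMzMzMzMzMzMzMzERERERERESIiIiIiIiIiIiIiMzMzMzMzMzMzMzMzMzMxERERERESIiIiIiIiIiIiIiIzMzMzMzMzMzMzMzMzMzMxERERERIiIiIiIiIiIiIiIjMzMzMzMzMzMzMzMzMzMzMxERERIiIiIiIiIiIiIiIiMzMzMzMzMzMzMzMzMzMzMzMxERIiIiIiIiIiIiIiIiIzMzMzMzMzMzMzMzMzMzMzMzMRIiIiIiIiIiIiIiIiIjMzMzMzMzMzMzMzMzMzMzMzMyIiIiIiIiIiIiIiIiIiMzMzMzMzMzMzMzMzMzMzMzMyIiIiIiIiIiIiIiIiIiIzMzMzMzMzMzMzMzMzMzMzMyIiIiIiIiIiIiIiIiIiIjMzMzMzMzMzMzMzMzMzMzMzIiIiIiIiIiIiIiIiIiIiMzMzMzMzMzMzMzMzMzMzMzMiIiIiIiIiIiIiIiIiIiIzMzMzMzMzMzMzMzMzMzMzMyIiIiIiIiIiIiIiIiIiIjMzMzMzMzMzMzMzMzMzIiIjIiIiIiIiIiIiIiIiIiIiMzMzMzMzMzMzMzMzMzIiIiIiIiIiIiIiIiIiIiIiIiIzMzMzMzMzMzMzMzMzMiIiIiIiIiIiIiIiIiIiIiIiIjMzMzMzMzMzMzMzMzMiIiIiIiIiIiIiIiIiIiIiIiIiMzMzMzMzMzMzMzMzMiIiIiIiIiIiIiIiIiIiIiIiIiIzMzMzMzMzMzMzMzMiIiIiIiIiIiIiIiIiIiIiIiIiIjMzMzMzMzMzMzMyIiIiIiIiIiIiIiIiIiIiIiIiIiIiMzMzMzMzMzMzMzIiIiIiIiIiIiIiIiIiIiIiIiIiIiIzMzMzMzMzMzMzMiIiIiIiIiIiIiIiIiIiIiIiIiIiIjMzMzMzMzMzMzMyIiIiIiIiIiIiIiIiIiIiIiIiIiIiMzMzMzMzMzMzMzIiIiIiIiIiIiIiIiIiIiIiIiIiIiIzMzMzMzMzMzMzMiIiIiIiIiIiIiIiIiIiIiIiIiIiIjMzMzMzMzMzMzMyIiIiIiIiIiIiIiIiIiIiIiIiIiIiMzMzMzMzMzMzMzIiIiIiIiIiIiIiIiIiIiIiIiIiIiIzMzMzMzMzMzMzMiIiIiIiIiIiIiIiIiIiIiIiIiIiIjMzMzMzMzMzMzMyIiIiIiIiIiIiIiIiIiIiIiIiIiIiMzMzMzMzMzMzMzIiIiIiIiIiIiIiIiIiIiIiIiIiIiIzMzMzMzMzMzMzMiIiIiIiIiIiIiIiIiIiIiIiIiIiIjMzMzMzMzMzMzMiIiIiIiIiIiIiIiIiIiIiIiIiIiIiMzMzMzMzMzMzMyIiIiIiIiIiIiIiIiIiIiIiIiIiIiIzMzMzMzMzMzMzIiIiIiIiIiIiIiIiIiIiIiIiIiIiIjMzMzMzMzMzMzMyIiIiIiIiIiIiIiIiIiIiIiIiIiIi"/>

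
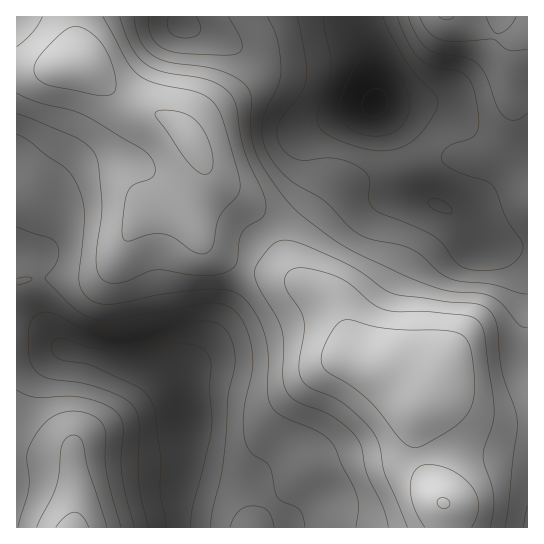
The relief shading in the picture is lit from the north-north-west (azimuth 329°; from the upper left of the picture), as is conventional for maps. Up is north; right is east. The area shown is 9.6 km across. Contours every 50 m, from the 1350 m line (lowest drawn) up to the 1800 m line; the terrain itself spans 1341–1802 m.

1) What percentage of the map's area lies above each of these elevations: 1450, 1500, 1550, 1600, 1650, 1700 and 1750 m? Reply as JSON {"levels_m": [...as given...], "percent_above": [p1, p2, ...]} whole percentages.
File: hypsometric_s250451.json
{"levels_m": [1450, 1500, 1550, 1600, 1650, 1700, 1750], "percent_above": [91, 78, 64, 48, 35, 22, 9]}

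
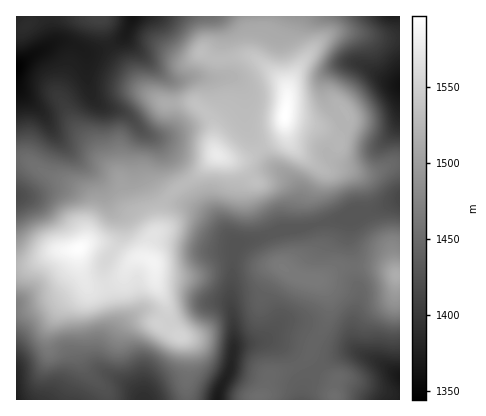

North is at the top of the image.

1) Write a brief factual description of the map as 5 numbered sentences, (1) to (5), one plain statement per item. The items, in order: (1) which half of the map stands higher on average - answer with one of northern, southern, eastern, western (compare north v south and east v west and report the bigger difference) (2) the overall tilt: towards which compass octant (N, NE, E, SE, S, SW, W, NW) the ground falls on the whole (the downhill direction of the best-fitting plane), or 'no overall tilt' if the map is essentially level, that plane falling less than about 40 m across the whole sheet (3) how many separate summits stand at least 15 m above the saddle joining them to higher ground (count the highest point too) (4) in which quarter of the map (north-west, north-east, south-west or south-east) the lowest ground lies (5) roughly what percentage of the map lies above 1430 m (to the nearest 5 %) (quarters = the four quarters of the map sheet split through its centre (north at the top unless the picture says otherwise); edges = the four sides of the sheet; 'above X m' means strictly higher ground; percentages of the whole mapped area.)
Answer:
(1) Taken as a whole, the western half is higher than the eastern.
(2) On the whole the map has no overall tilt.
(3) There are 6 summits with 15 m or more of prominence.
(4) The lowest point lies in the north-west quarter of the map.
(5) About 75 % of the map lies above 1430 m.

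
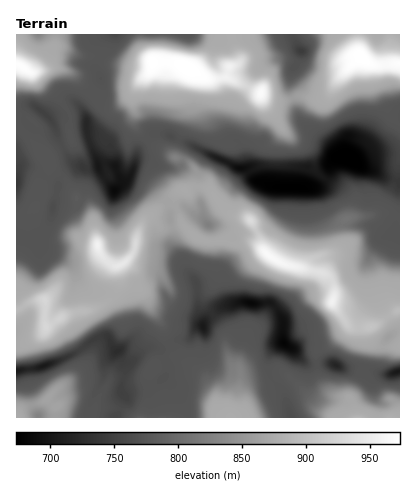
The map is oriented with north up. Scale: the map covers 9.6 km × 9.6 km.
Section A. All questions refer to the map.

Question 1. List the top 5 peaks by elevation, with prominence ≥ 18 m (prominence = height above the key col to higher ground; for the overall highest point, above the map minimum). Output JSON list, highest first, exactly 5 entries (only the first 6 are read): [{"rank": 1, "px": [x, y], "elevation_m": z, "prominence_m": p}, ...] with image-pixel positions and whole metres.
[{"rank": 1, "px": [184, 64], "elevation_m": 974, "prominence_m": 301}, {"rank": 2, "px": [362, 56], "elevation_m": 974, "prominence_m": 117}, {"rank": 3, "px": [260, 94], "elevation_m": 968, "prominence_m": 42}, {"rank": 4, "px": [268, 254], "elevation_m": 966, "prominence_m": 194}, {"rank": 5, "px": [98, 246], "elevation_m": 958, "prominence_m": 93}]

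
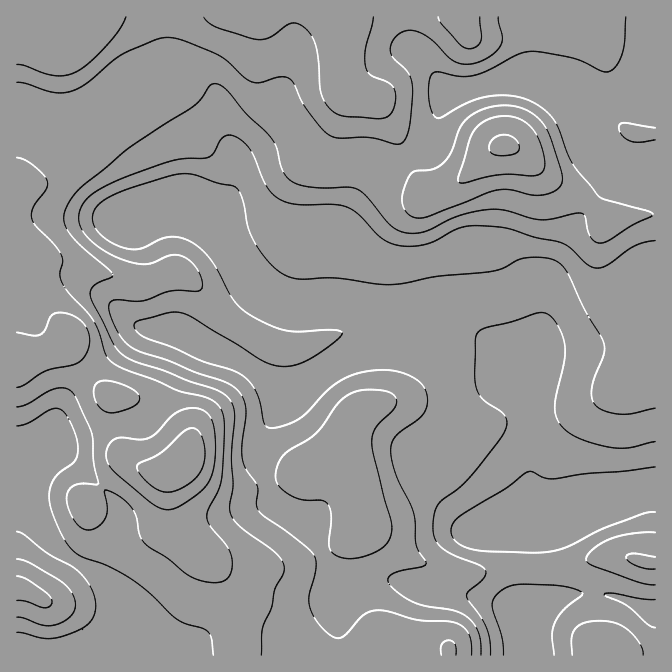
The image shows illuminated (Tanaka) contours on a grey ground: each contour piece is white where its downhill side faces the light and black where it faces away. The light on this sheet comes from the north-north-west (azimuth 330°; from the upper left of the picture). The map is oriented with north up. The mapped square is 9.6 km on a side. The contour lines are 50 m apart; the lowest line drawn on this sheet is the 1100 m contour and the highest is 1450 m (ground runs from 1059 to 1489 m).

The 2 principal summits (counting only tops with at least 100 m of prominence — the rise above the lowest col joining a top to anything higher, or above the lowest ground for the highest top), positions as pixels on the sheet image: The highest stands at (180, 465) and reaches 1489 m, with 430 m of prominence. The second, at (504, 145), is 1457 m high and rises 150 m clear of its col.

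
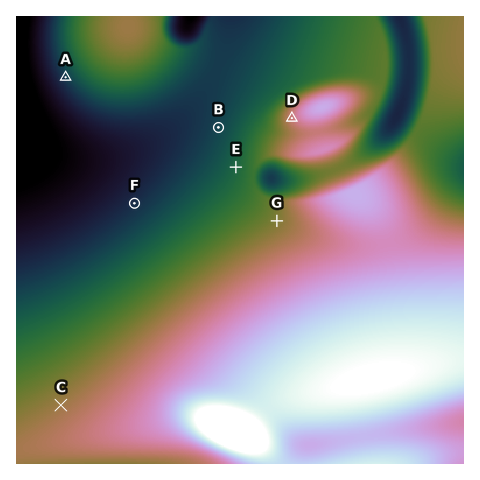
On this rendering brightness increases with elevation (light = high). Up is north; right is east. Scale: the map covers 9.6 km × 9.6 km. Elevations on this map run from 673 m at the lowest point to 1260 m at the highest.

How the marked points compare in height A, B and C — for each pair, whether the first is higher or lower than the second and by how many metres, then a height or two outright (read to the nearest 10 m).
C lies higher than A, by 120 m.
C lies higher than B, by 110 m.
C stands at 900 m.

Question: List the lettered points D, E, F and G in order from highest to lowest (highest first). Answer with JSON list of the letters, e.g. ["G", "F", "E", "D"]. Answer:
["D", "G", "E", "F"]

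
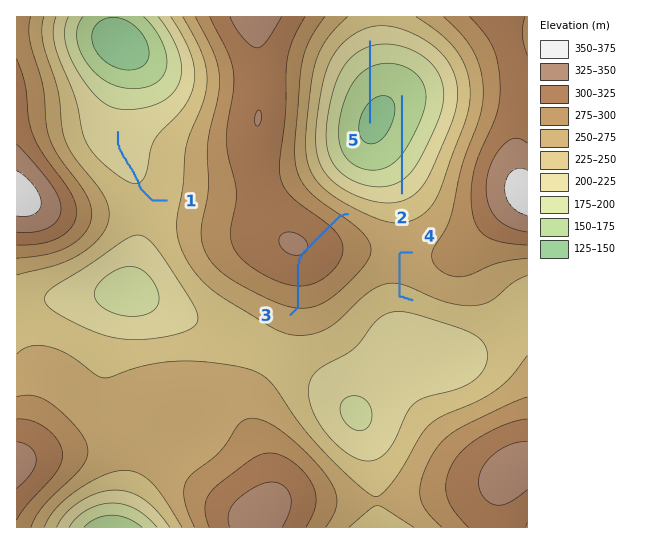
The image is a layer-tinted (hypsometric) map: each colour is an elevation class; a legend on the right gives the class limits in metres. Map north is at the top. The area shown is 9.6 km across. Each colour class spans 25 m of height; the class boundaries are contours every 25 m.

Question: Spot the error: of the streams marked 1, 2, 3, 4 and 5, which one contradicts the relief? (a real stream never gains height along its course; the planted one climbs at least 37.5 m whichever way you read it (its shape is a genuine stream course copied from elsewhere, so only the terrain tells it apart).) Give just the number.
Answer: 3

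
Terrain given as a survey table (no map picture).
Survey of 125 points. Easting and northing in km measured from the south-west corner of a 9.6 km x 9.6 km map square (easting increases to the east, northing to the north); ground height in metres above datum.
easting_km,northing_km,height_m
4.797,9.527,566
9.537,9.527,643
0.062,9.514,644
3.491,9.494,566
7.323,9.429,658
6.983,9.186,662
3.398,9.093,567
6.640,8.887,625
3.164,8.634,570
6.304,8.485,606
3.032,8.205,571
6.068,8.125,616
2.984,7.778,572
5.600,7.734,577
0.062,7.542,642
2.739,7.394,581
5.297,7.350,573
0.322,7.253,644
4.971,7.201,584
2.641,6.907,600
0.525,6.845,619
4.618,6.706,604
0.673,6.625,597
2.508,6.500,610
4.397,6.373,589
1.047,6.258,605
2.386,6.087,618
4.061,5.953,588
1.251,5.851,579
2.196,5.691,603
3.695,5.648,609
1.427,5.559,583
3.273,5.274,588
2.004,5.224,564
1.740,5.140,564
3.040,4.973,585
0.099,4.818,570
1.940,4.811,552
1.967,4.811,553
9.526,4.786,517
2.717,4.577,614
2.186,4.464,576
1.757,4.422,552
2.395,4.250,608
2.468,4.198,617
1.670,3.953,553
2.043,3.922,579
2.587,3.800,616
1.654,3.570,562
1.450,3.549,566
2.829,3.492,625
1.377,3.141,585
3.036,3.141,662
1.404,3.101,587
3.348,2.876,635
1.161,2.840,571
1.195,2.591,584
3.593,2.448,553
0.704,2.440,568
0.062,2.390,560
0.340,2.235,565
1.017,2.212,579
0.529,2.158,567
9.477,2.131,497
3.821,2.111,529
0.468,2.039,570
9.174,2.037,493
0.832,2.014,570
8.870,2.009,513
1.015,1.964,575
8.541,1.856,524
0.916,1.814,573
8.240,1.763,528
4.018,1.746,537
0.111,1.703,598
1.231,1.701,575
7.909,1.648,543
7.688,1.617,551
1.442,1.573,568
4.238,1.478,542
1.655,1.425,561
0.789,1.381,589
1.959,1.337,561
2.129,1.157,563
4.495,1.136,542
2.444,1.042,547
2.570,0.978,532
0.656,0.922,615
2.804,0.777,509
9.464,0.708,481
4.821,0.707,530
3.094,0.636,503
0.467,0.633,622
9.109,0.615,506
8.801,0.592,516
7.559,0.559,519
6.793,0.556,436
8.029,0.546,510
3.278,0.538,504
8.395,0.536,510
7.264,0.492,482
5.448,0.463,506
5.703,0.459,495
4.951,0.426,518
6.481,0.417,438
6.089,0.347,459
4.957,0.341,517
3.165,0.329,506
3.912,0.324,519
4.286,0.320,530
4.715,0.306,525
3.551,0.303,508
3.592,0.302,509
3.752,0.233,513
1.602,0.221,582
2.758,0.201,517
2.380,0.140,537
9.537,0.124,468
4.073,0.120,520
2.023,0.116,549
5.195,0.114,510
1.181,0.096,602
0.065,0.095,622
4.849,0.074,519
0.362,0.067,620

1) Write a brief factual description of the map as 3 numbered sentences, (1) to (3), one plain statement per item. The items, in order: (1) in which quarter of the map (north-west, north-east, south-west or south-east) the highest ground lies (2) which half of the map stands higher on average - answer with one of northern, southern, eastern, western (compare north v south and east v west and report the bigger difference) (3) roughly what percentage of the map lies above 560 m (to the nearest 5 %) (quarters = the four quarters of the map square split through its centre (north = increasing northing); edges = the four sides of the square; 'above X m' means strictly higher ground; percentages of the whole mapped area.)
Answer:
(1) Look to the north-east quarter for the highest ground.
(2) On average the northern half of the map is the higher ground.
(3) About 60 % of the map lies above 560 m.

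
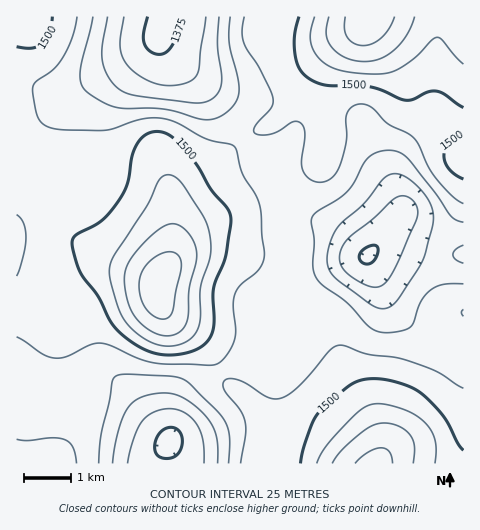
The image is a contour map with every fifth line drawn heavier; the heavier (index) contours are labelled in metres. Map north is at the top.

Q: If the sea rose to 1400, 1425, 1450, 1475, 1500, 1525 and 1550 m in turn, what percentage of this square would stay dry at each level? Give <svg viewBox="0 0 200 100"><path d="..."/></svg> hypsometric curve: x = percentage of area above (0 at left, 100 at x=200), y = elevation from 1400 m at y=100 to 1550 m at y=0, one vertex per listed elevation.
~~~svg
<svg viewBox="0 0 200 100"><path d="M187 100l-12-17-17-16-53-17-58-17-23-16-12-17"/></svg>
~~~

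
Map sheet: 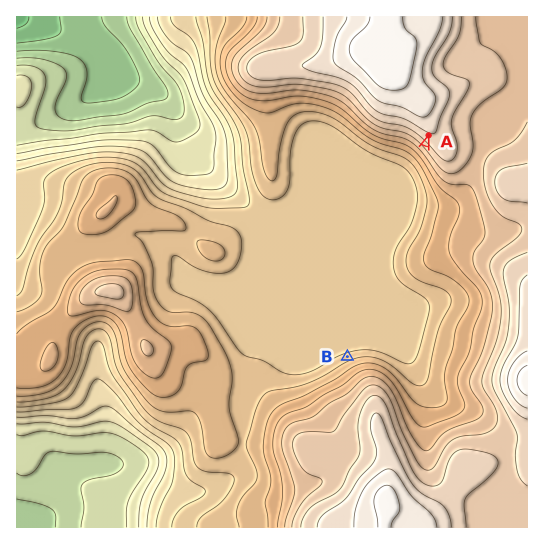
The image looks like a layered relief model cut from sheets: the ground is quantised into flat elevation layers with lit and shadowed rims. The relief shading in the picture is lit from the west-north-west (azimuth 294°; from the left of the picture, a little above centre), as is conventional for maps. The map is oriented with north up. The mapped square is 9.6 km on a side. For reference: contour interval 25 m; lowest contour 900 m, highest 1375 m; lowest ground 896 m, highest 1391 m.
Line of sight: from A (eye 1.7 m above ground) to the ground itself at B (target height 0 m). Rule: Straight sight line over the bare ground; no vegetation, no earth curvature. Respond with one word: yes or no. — yes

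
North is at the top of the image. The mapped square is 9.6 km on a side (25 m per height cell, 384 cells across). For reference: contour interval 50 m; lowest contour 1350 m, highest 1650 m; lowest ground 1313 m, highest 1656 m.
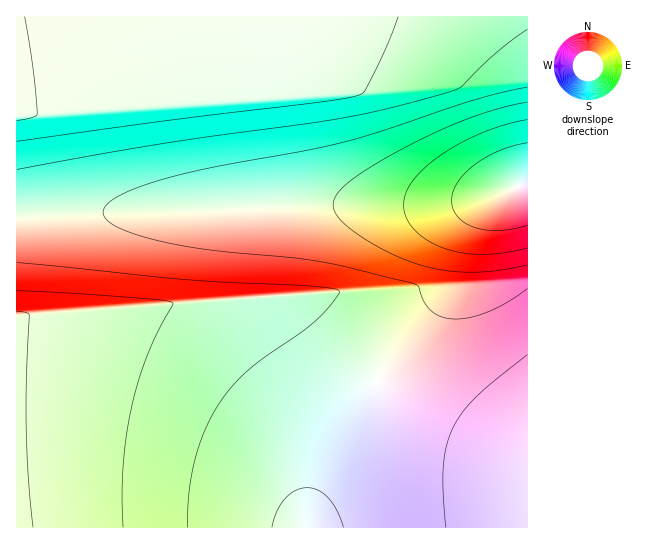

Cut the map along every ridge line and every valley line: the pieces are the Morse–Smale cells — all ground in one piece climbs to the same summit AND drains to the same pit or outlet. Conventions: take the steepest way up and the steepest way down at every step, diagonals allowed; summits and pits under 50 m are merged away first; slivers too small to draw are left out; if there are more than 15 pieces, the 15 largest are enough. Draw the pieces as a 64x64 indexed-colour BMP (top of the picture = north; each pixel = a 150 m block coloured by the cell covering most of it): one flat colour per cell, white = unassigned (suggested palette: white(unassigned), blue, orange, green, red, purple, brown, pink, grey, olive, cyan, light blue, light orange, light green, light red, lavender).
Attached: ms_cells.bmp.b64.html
<image width="64" height="64" href="data:image/bmp;base64,Qk12CAAAAAAAAHYAAAAoAAAAQAAAAEAAAAABAAQAAAAAAAAIAAATCwAAEwsAABAAAAAAAAAA////ALR3HwAOf/8ALKAsACgn1gC9Z5QAS1aMAMJ34wB/f38AIr28AM++FwDox64AeLv/AIrfmACWmP8A1bDFABERERERERERERERERERERERERMzMzMzMzMzMzMzMzMzEREREREREREREREREREREREREzMzMzMzMzMzMzMzMzMRERERERERERERERERERERERETMzMzMzMzMzMzMzMzMxERERERERERERERERERERERERMzMzMzMzMzMzMzMzMzEREREREREREREREREREREREREzMzMzMzMzMzMzMzMzMRERERERERERERERERERERERERMzMzMzMzMzMzMzMzMxEREREREREREREREREREREREREzMzMzMzMzMzMzMzMzERERERERERERERERERERERERETMzMzMzMzMzMzMzMzMREREREREREREREREREREREREREzMzMzMzMzMzMzMzMxERERERERERERERERERERERERETMzMzMzMzMzMzMzMzEREREREREREREREREREREREREREzMzMzMzMzMzMzMzMRERERERERERERERERERERERERERMzMzMzMzMzMzMzMxEREREREREREREREREREREREREREzMzMzMzMzMzMzMzERERERERERERERERERERERERERERMzMzMzMzMzMzMzMRERERERERERERERERERERERERERETMzMzMzMzMzMzMxERERERERERERERERERERERERERERMzMzMzMzMzMzMzERERERERERERERERERERERERERERETMzMzMzMzMzMzMREREREREREREREREREREREREREREREzMzMzMzMzMzMxERERERERERERERERERERERERERERETMzMzMzMzMzMzEREREREREREREREREREREREREREREREzMzMzMzMzMzMRERERERERERERERERERERERERERERERMzMzMzMzMzMxERERERERERERERERERERERERERERERETMzMzMzMzMzEREREREREREREREREREREREREREREREREzMzMzMzMzMRERERERERERERERERERERERERERERERETMzMzMzMzMxEREREREREREREREREREREREREREREREREzMzMzMzMzERERERERERERERERERERERERERERERERERMzMzMzMzMRERERERERERERERERERERERERERERERERETMzMzMzMxERERERERERERERERERERERERERERERERERMzMzMzMzERERERERERERERERERERERERERERERERERETMzMzMzMREREREREREREREREREREREREREREREREREREzMzMzMxERERERERERERERERERERERERERERERERERERMzMzMzEREREREREREREREREREREREREREREREREREREzMzMzMRERERERERERERERERERERERERERERERERERETMzMzMxERERERERERERERERERERERERERERERERERERMzMzMzEREREREREREREREREREREREREREREREREREREzMzMzMRERERERERERERERERERERERERERERERERERETMzMzMxEREREREREREREREREREREREREREREREREREREzMzMzERERERERERERERERERERERERERERERERERERETMzMzMREREREREREREREREREREREREREREREREREREREzMzMyIiIiIiIRERERERERERERERERERERERERERERETMzMzIiIiIiIiIiIiIiIiIiIiIiIiIiIiIiIiIiIRERETMzMiIiIiIiIiIiIiIiIiIiIiIiIiIiIiIiIiIiIiIiIzMyIiIiIiIiIiIiIiIiIiIiIiIiIiIiIiIiIiIiIiIiIzIiIiIiIiIiIiIiIiIiIiIiIiIiIiIiIiIiIiIiIiIiIiIiIiIiIiIiIiIiIiIiIiIiIiIiIiIiIiIiIiIiIiIiIiIiIiIiIiIiIiIiIiIiIiIiIiIiIiIiIiIiIiIiIiIiIiIiIiIiIiIiIiIiIiIiIiIiIiIiIiIiIiIiIiIiIiIiIiIiIiIiIiIiIiIiIiIiIiIiIiIiIiIiIiIiIiIiIiIiIiIiIiIiIiIiIiIiIiIiIiIiIiIiIiIiIiIiIiIiIiIiIiIiIiIiIiIiIiIiIiIiIiIiIiIiIiIiIiIiIiIiIiIiIiIiIiIiIiIiIiIiIiIiIiIiIiIiIiIiIiIiIiIiIiIiIiIiIiIiIiIiIiIiIiIiIiIiIiIiIiIiIiIiIiIiIiIiIiIiIiIiIiIiIiIiIiIiIiIiIiIiIiIiIiIiIiIiIiIiIiIiIiIiIiIiIiIiIiIiIiIiIiIiIiIiIiIiIiIiIiIiIiIiIiIiIiIiIiIiIiIiIiIiIiIiIiIiIiIiIiIiIiIiIiIiIiIiIiIiIiIiIiIiIiIiIiIiIiIiIiIiIiIiIiIiIiIiIiIiIiIiIiIiIiIiIiIiIiIiIiIiIiIiIiIiIiIiIiIiIiIiIiIiIiIiIiIiIiIiIiIiIiIiIiIiIiIiIiIiIiIiIiIiIiIiIiIiIiIiIiIiIiIiIiIiIiIiIiIiIiIiIiIiIiIiIiIiIiIiIiIiIiIiIiIiIiIiIiIiIiIiIiIiIiIiIiIiIiIiIiIiIiIiIiIiIiIiIiIiIiIiIiIiIiIiIiIiIiIiIiIiIiIiIiIiIiIiIiIiIiIiIiIiIiIiIiIiIiIiIiIiIiIiIiIiIiIiIiIiIiIiIiIiIiIiIiIiIiIiIiIiIiIiIiIiIiIiIi"/>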